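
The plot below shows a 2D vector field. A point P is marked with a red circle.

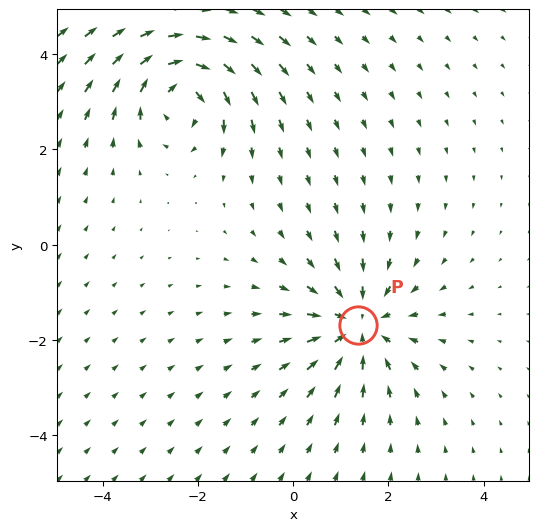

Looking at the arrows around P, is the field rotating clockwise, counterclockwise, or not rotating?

not rotating

Near P at (1.4, -1.7) the arrows show no circulation. The curl there is ≈0.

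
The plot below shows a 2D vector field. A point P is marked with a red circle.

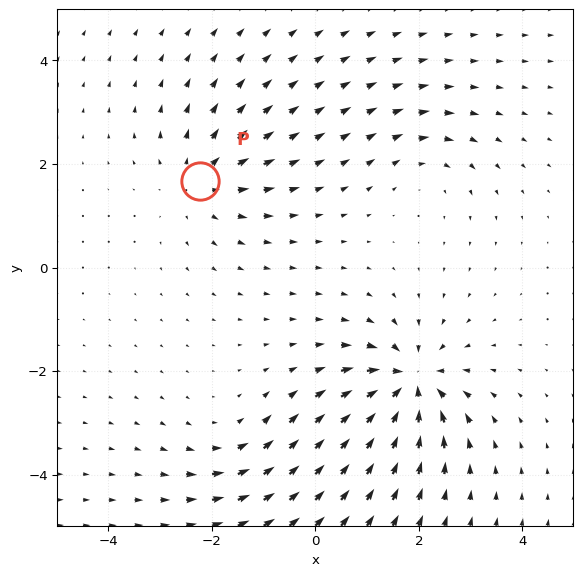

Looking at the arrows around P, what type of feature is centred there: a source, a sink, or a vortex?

source

At P (-2.2, 1.7) the arrows spread outward. Divergence about +4, curl ≈0 — positive divergence with near-zero curl is a source.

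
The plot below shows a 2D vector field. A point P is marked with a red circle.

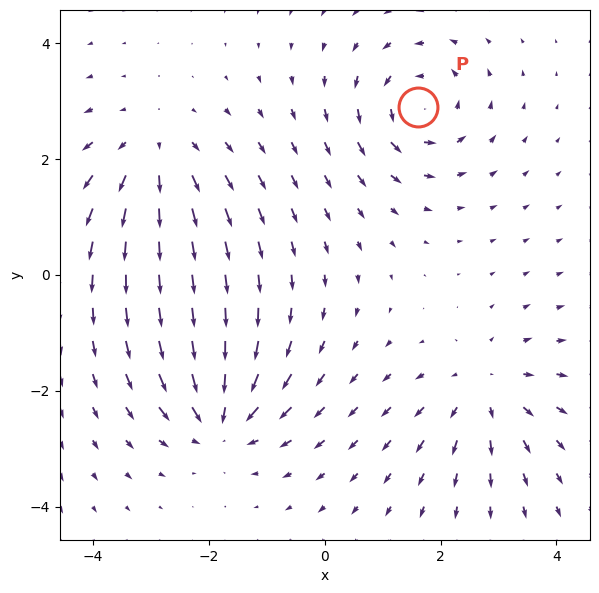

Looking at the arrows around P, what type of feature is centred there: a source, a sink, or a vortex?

vortex

At P (1.6, 2.9) the arrows circulate counterclockwise. Divergence ≈0, curl about +6 — near-zero divergence with nonzero curl is a vortex.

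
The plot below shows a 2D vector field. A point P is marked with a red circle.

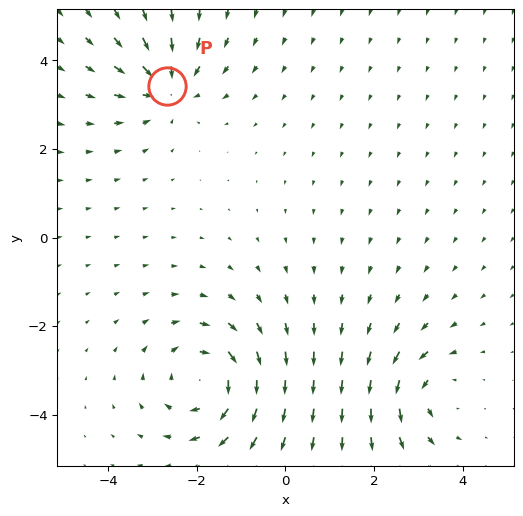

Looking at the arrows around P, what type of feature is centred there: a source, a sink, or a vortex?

sink

At P (-2.7, 3.4) the arrows converge inward. Divergence about -4, curl ≈0 — negative divergence with near-zero curl is a sink.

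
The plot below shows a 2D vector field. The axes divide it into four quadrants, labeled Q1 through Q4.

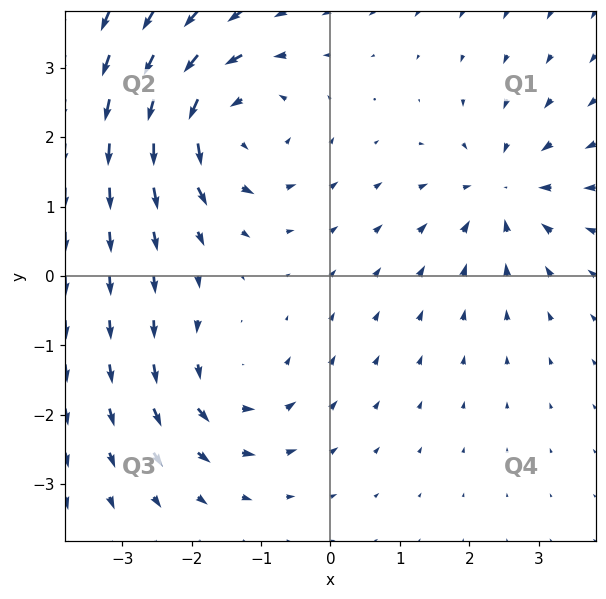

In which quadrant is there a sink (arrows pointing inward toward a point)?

Q1

The sink sits at approximately (2.5, 1.2), which lies in quadrant Q1. The divergence there is about -4, negative as expected for a sink.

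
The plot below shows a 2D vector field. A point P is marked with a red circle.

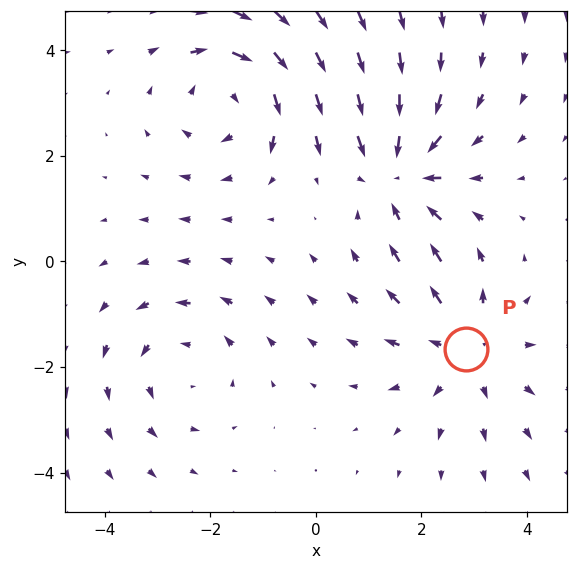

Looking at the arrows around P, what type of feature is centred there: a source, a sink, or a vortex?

At P (2.8, -1.7) the arrows spread outward. Divergence about +4, curl ≈0 — positive divergence with near-zero curl is a source.

source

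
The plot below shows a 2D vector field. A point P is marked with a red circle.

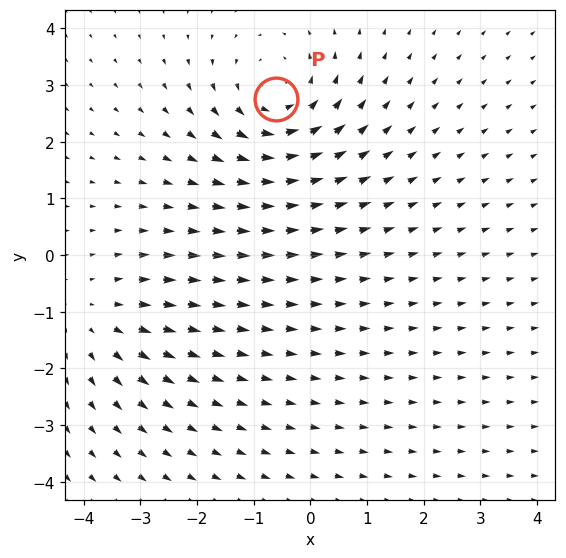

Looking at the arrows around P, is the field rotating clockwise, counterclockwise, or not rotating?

Near P at (-0.6, 2.8) the arrows circulate counterclockwise. The curl (z-component) there is about +4; positive curl means counterclockwise rotation.

counterclockwise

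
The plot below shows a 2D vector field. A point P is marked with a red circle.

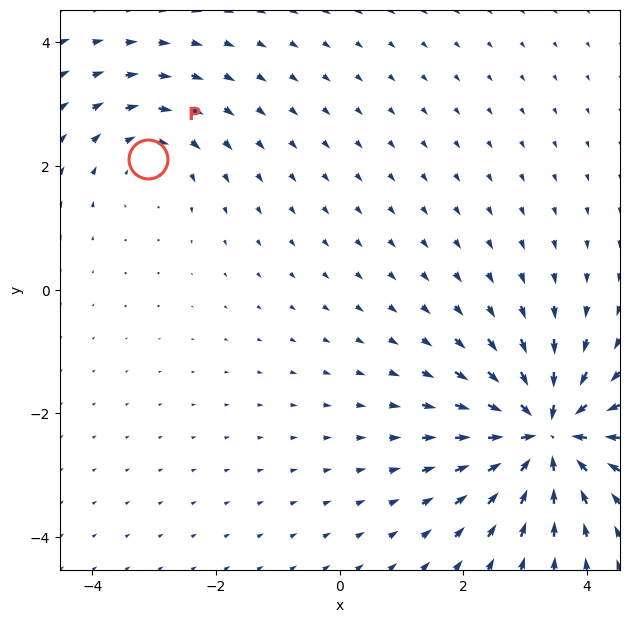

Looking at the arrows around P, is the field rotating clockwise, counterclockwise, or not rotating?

Near P at (-3.1, 2.1) the arrows circulate clockwise. The curl (z-component) there is about -3; negative curl means clockwise rotation.

clockwise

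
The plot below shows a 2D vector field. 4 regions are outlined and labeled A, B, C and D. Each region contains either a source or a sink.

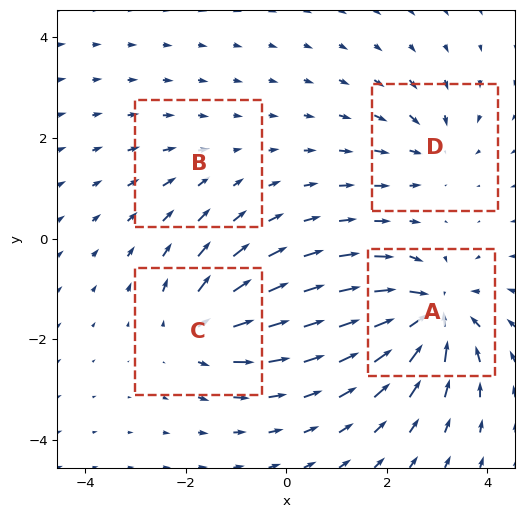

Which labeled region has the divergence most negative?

Divergence at each region's feature centre — A: about -8, B: about -2, C: about +6, D: about -4. Region A is most negative.

A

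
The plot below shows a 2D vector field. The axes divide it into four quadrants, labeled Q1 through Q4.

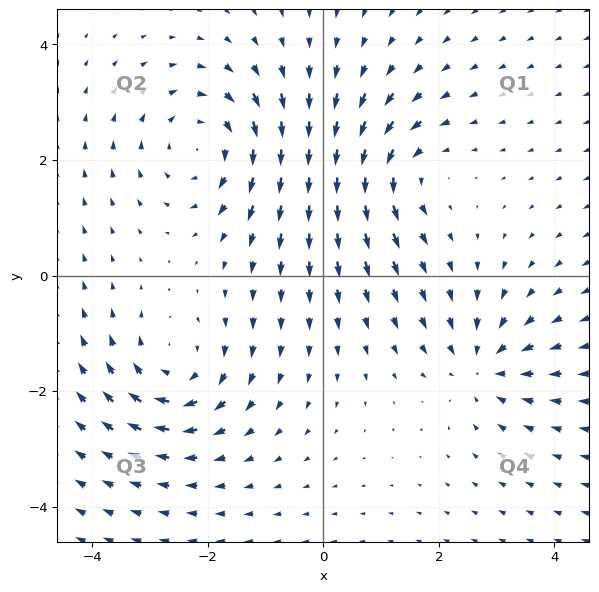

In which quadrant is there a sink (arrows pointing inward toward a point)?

Q4

The sink sits at approximately (2.8, -1.6), which lies in quadrant Q4. The divergence there is about -4, negative as expected for a sink.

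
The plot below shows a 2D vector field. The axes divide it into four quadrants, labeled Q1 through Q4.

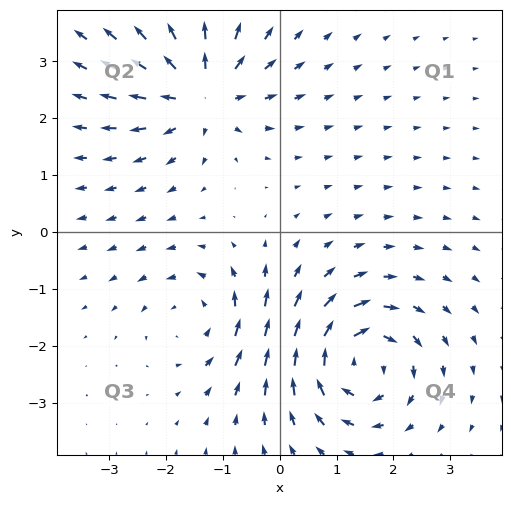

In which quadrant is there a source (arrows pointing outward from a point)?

The source sits at approximately (-1.4, 2.5), which lies in quadrant Q2. The divergence there is about +6, positive as expected for a source.

Q2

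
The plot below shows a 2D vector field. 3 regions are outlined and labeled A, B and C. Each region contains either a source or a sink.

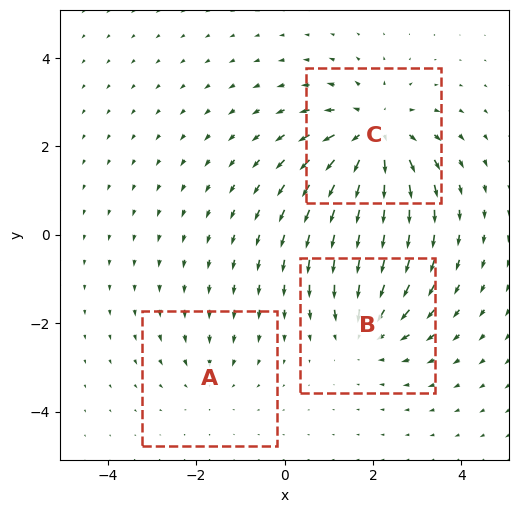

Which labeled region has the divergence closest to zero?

A

Divergence at each region's feature centre — A: about -2, B: about -3, C: about +5. Region A is closest to zero.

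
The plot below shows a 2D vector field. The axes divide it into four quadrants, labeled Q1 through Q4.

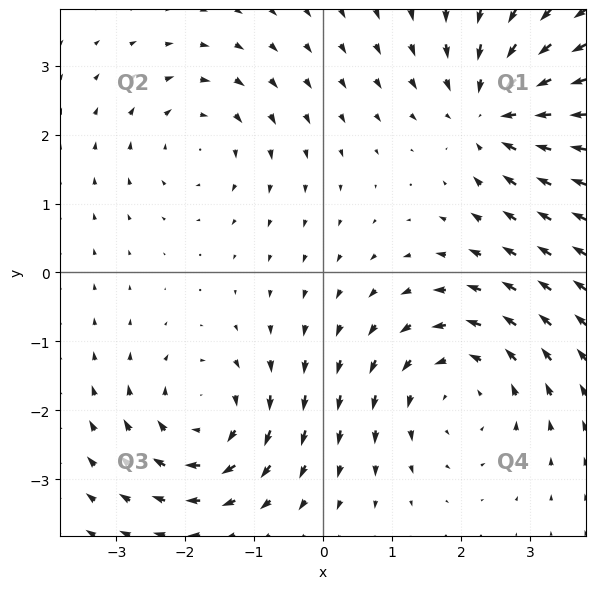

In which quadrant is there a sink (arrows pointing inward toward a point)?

The sink sits at approximately (2.5, 2.3), which lies in quadrant Q1. The divergence there is about -4, negative as expected for a sink.

Q1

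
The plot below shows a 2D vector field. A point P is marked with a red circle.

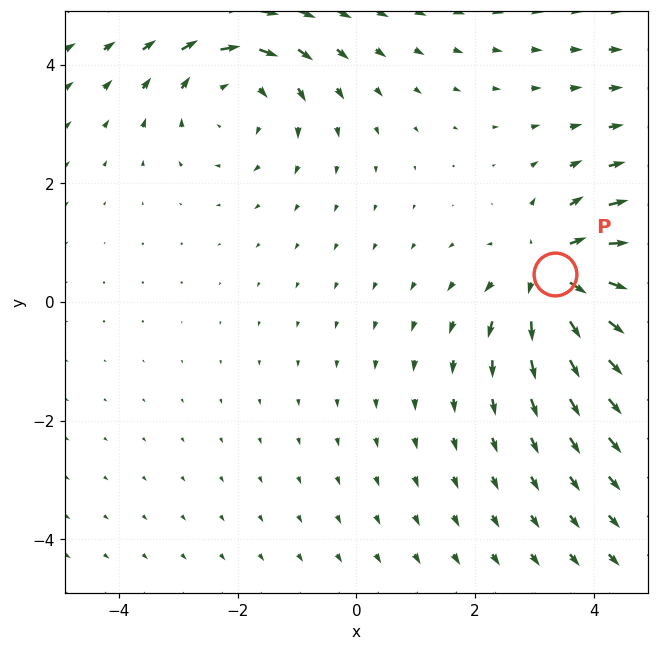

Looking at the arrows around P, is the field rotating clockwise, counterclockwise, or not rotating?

Near P at (3.4, 0.5) the arrows show no circulation. The curl there is ≈0.

not rotating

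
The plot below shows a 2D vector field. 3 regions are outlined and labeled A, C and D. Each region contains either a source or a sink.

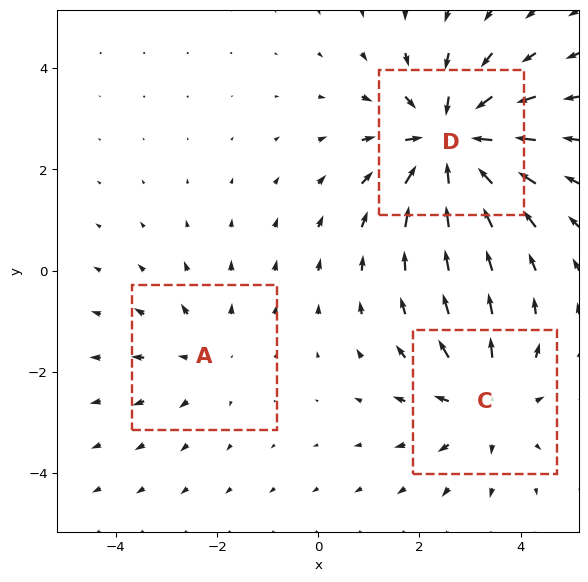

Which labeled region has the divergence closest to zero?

A

Divergence at each region's feature centre — A: about +2, C: about +3, D: about -5. Region A is closest to zero.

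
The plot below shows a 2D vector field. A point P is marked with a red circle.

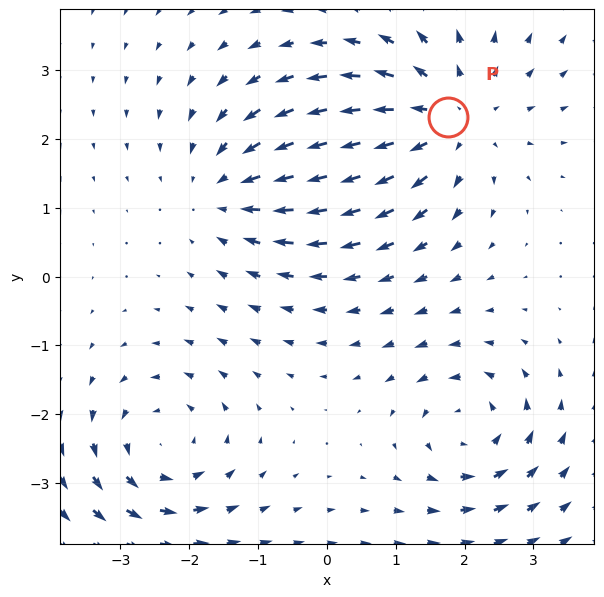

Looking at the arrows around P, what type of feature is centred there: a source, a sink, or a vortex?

At P (1.8, 2.3) the arrows spread outward. Divergence about +4, curl ≈0 — positive divergence with near-zero curl is a source.

source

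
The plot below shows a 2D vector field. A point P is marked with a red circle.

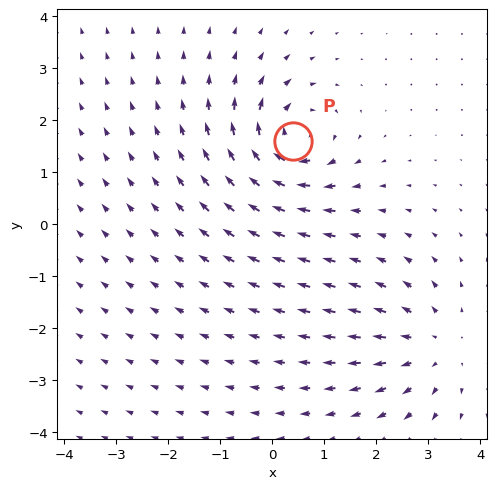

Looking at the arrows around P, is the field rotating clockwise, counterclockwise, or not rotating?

Near P at (0.4, 1.6) the arrows circulate clockwise. The curl (z-component) there is about -6; negative curl means clockwise rotation.

clockwise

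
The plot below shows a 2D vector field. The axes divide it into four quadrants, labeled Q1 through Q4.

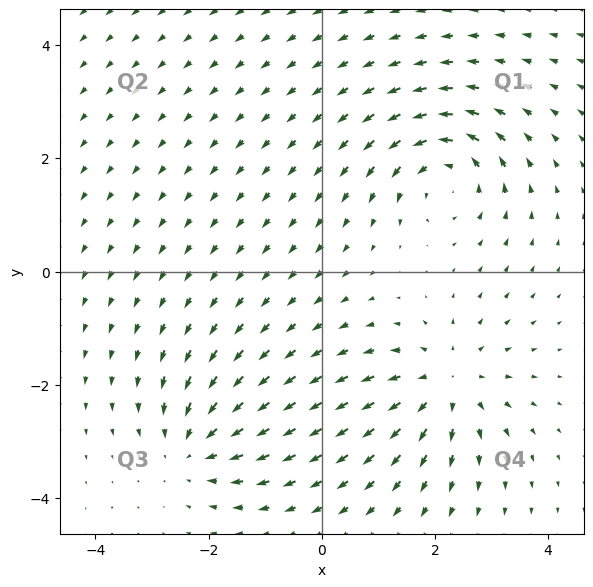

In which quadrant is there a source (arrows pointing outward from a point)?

Q4

The source sits at approximately (2.2, -2.0), which lies in quadrant Q4. The divergence there is about +5, positive as expected for a source.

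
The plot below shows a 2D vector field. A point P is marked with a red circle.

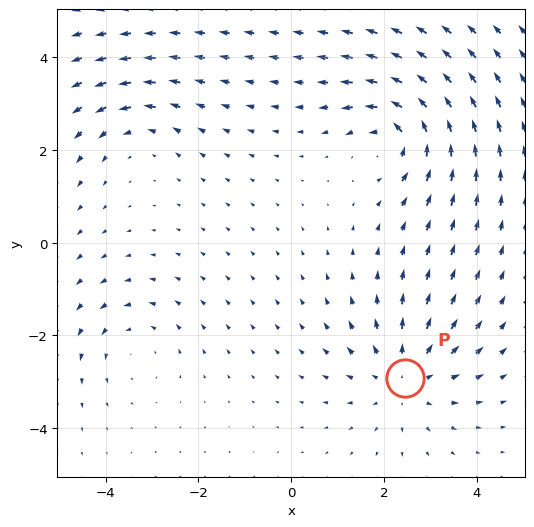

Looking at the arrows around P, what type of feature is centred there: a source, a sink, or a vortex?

source

At P (2.5, -2.9) the arrows spread outward. Divergence about +4, curl ≈0 — positive divergence with near-zero curl is a source.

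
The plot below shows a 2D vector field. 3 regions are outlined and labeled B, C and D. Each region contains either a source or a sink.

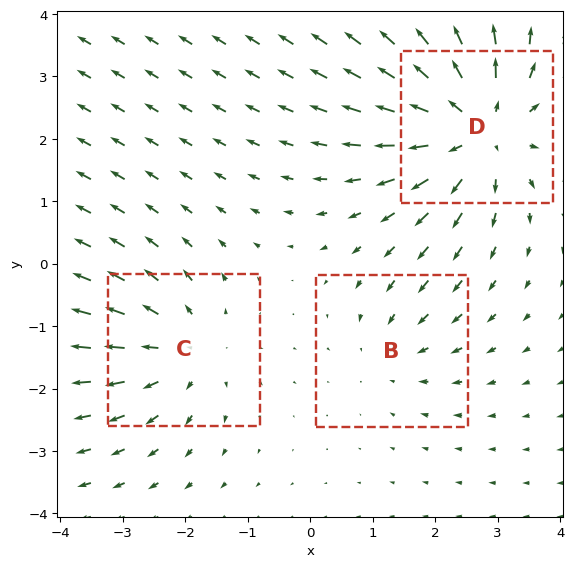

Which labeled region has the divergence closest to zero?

Divergence at each region's feature centre — B: about -2, C: about +3, D: about +5. Region B is closest to zero.

B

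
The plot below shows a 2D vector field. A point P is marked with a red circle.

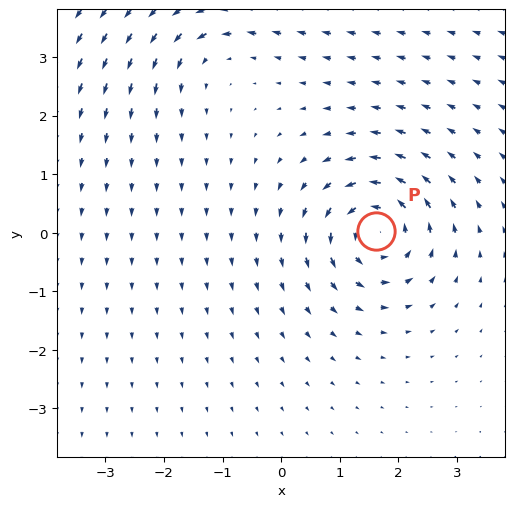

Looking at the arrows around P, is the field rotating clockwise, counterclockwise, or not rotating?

Near P at (1.6, 0.0) the arrows circulate counterclockwise. The curl (z-component) there is about +7; positive curl means counterclockwise rotation.

counterclockwise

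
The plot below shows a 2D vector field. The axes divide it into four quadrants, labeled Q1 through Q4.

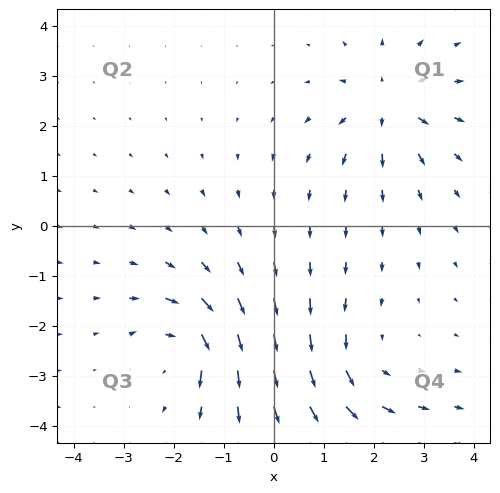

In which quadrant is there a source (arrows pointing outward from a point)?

Q1

The source sits at approximately (2.3, 2.4), which lies in quadrant Q1. The divergence there is about +5, positive as expected for a source.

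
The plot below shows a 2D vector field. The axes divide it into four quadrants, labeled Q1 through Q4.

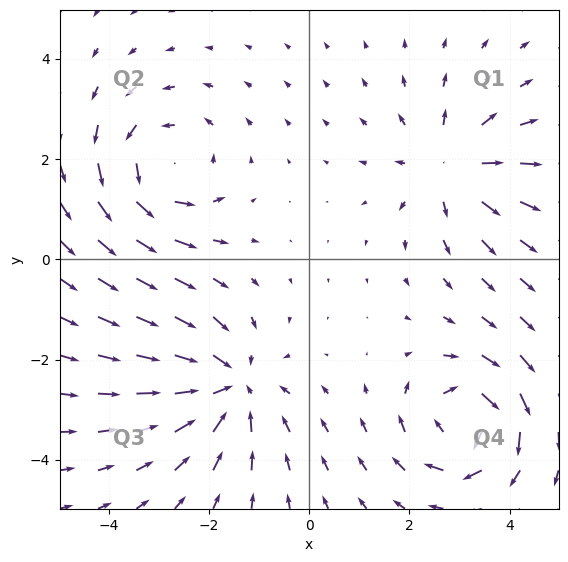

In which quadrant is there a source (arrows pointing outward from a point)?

Q1

The source sits at approximately (2.8, 1.8), which lies in quadrant Q1. The divergence there is about +4, positive as expected for a source.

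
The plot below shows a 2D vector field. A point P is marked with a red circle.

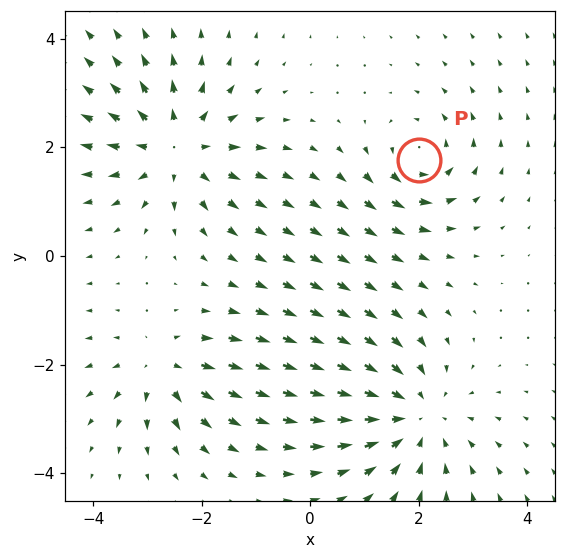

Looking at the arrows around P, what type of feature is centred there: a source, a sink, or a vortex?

vortex

At P (2.0, 1.8) the arrows circulate counterclockwise. Divergence ≈0, curl about +4 — near-zero divergence with nonzero curl is a vortex.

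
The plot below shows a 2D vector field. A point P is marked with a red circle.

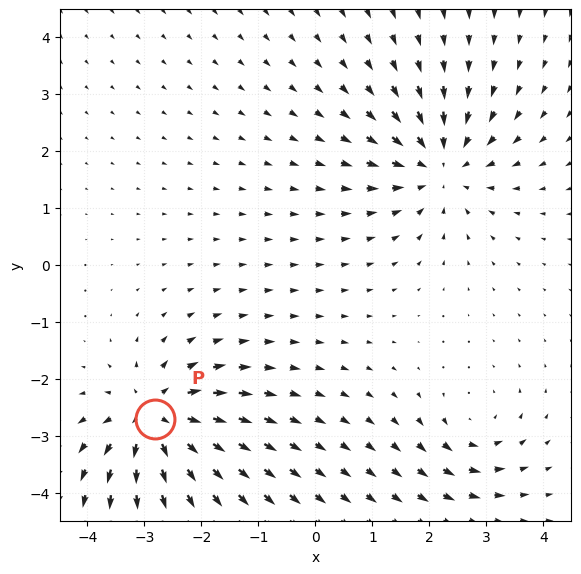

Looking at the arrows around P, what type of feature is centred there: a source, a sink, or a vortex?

source

At P (-2.8, -2.7) the arrows spread outward. Divergence about +6, curl ≈0 — positive divergence with near-zero curl is a source.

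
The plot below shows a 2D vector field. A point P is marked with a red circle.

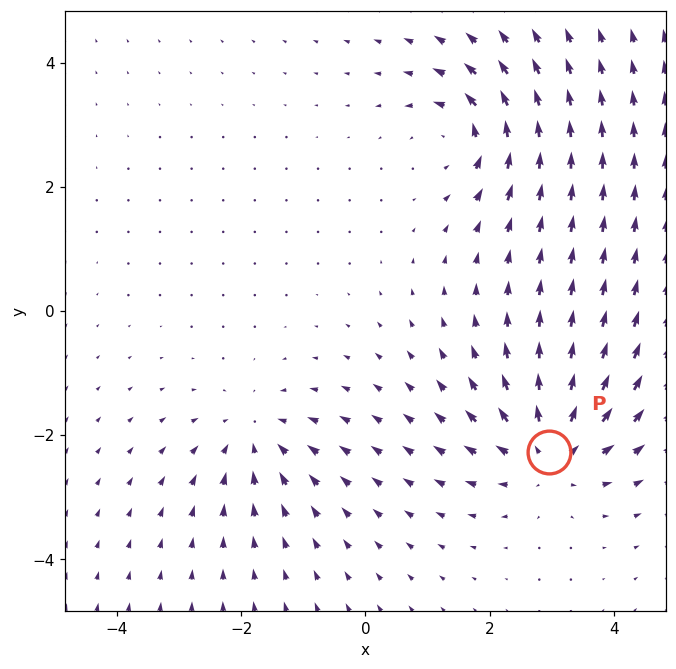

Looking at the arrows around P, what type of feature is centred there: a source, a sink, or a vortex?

At P (3.0, -2.3) the arrows spread outward. Divergence about +4, curl ≈0 — positive divergence with near-zero curl is a source.

source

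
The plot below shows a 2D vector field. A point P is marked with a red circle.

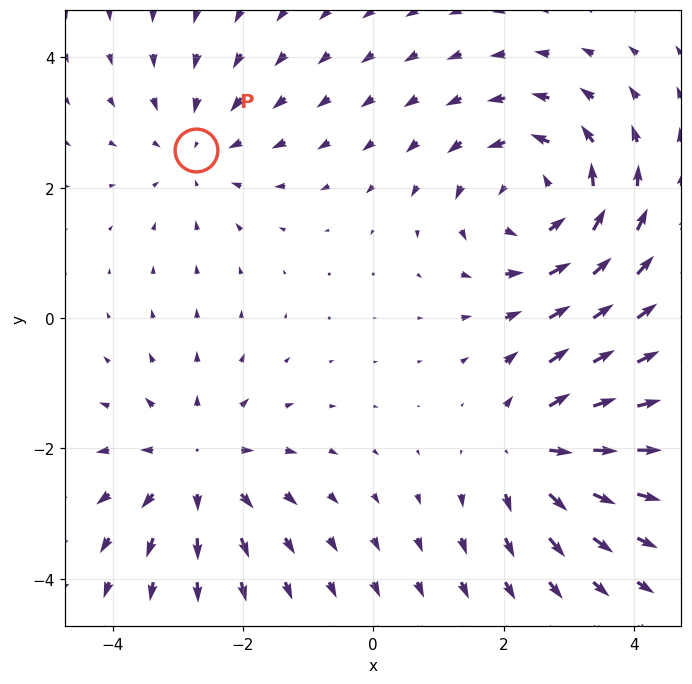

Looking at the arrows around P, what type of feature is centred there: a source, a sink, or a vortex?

At P (-2.7, 2.6) the arrows converge inward. Divergence about -2, curl ≈0 — negative divergence with near-zero curl is a sink.

sink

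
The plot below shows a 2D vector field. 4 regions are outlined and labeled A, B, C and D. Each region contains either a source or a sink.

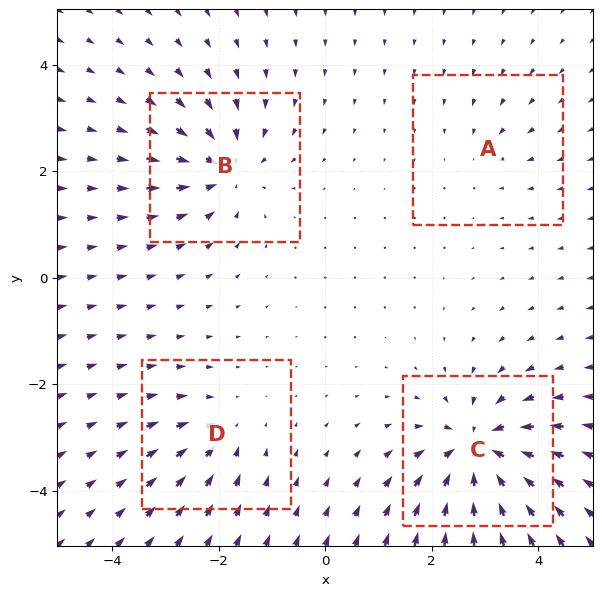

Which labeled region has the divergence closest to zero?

A

Divergence at each region's feature centre — A: about -2, B: about -6, C: about -8, D: about -4. Region A is closest to zero.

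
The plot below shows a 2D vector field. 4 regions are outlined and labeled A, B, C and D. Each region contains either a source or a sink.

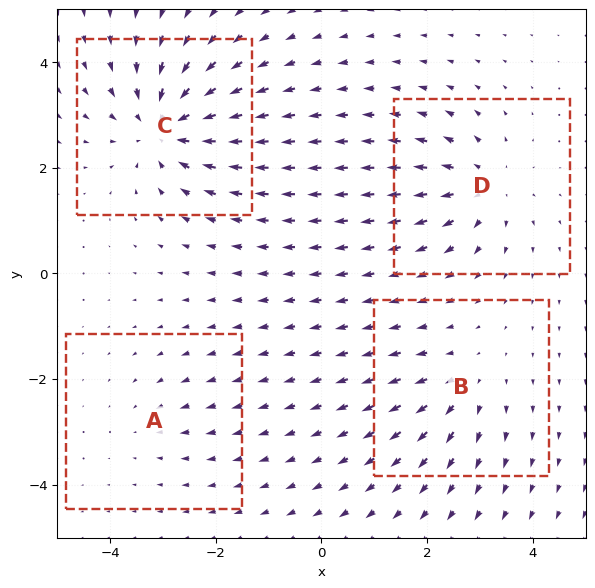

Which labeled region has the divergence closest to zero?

Divergence at each region's feature centre — A: about -2, B: about +4, C: about -7, D: about +5. Region A is closest to zero.

A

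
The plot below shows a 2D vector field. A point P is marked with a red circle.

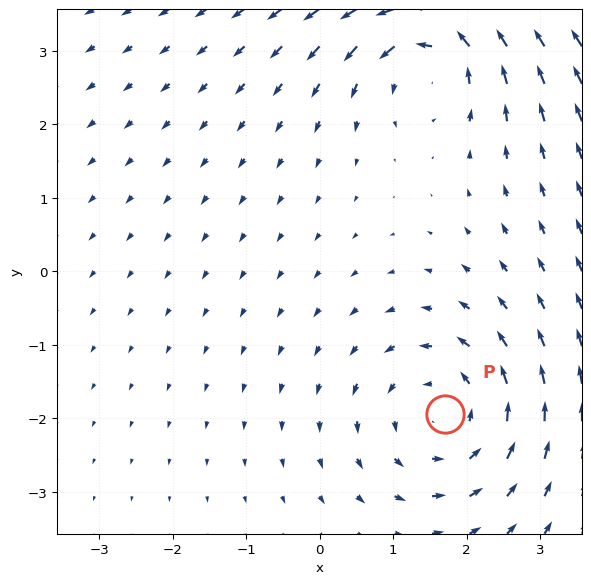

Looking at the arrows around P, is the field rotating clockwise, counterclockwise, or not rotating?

Near P at (1.7, -1.9) the arrows circulate counterclockwise. The curl (z-component) there is about +4; positive curl means counterclockwise rotation.

counterclockwise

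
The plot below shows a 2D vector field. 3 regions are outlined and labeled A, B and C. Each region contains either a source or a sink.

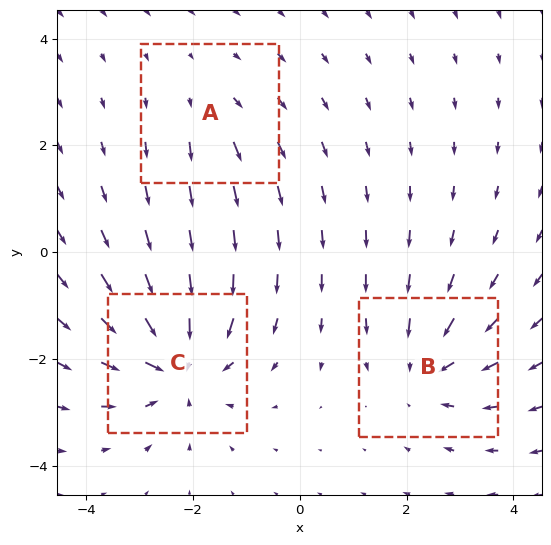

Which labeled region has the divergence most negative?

C

Divergence at each region's feature centre — A: about +2, B: about -3, C: about -5. Region C is most negative.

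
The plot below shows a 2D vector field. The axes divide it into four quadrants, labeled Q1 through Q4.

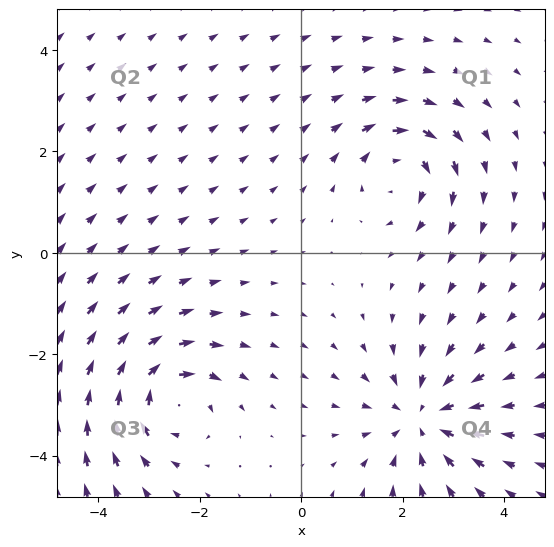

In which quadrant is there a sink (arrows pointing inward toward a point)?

Q4

The sink sits at approximately (2.4, -3.3), which lies in quadrant Q4. The divergence there is about -4, negative as expected for a sink.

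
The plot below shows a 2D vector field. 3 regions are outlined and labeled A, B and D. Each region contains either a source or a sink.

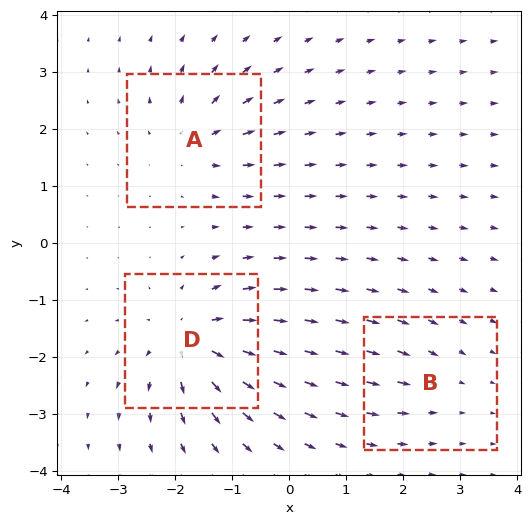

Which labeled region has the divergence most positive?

Divergence at each region's feature centre — A: about +4, B: about -2, D: about +6. Region D is most positive.

D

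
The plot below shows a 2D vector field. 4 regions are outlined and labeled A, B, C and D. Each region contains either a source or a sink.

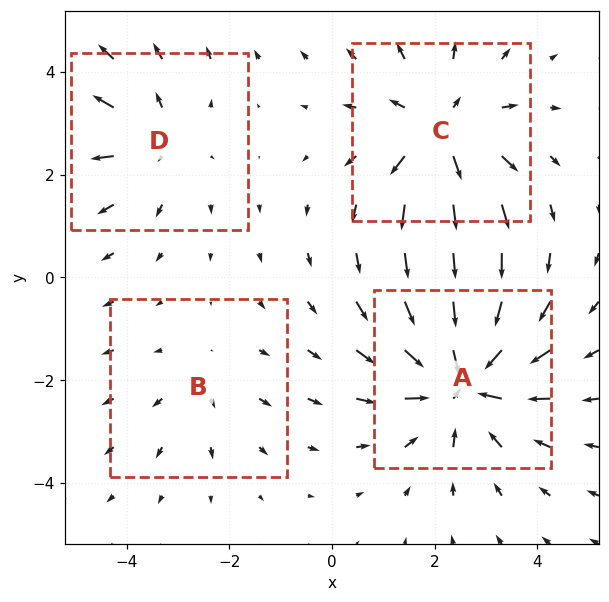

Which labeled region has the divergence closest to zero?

B

Divergence at each region's feature centre — A: about -6, B: about +2, C: about +5, D: about +3. Region B is closest to zero.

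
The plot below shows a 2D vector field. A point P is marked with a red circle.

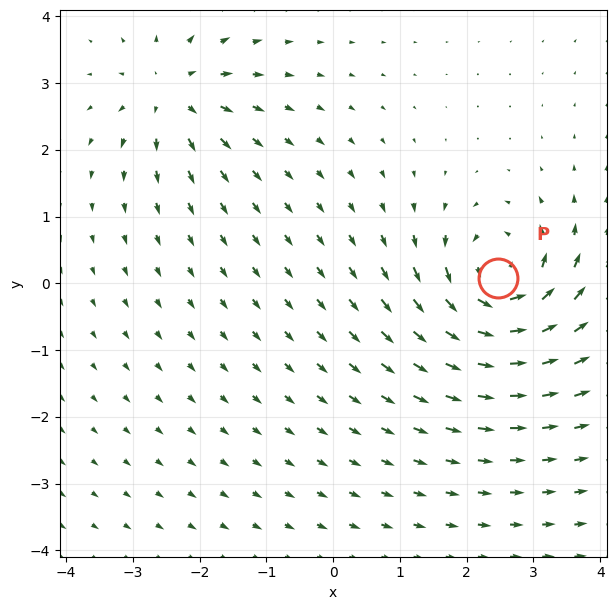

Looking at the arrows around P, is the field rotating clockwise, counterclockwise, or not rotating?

counterclockwise

Near P at (2.5, 0.1) the arrows circulate counterclockwise. The curl (z-component) there is about +7; positive curl means counterclockwise rotation.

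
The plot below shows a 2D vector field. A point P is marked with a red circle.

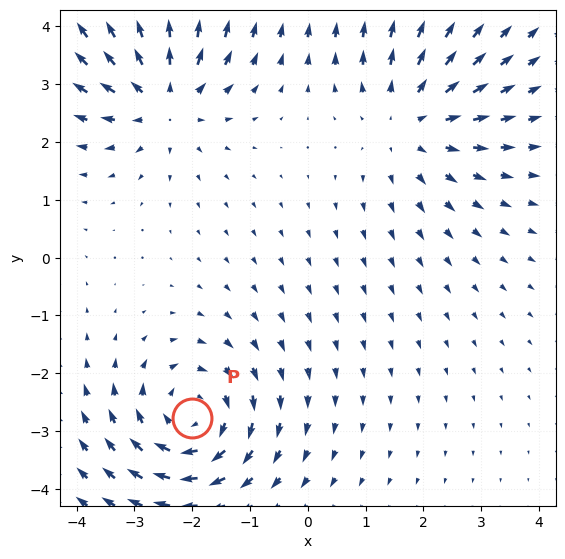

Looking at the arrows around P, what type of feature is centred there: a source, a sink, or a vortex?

At P (-2.0, -2.8) the arrows circulate clockwise. Divergence ≈0, curl about -5 — near-zero divergence with nonzero curl is a vortex.

vortex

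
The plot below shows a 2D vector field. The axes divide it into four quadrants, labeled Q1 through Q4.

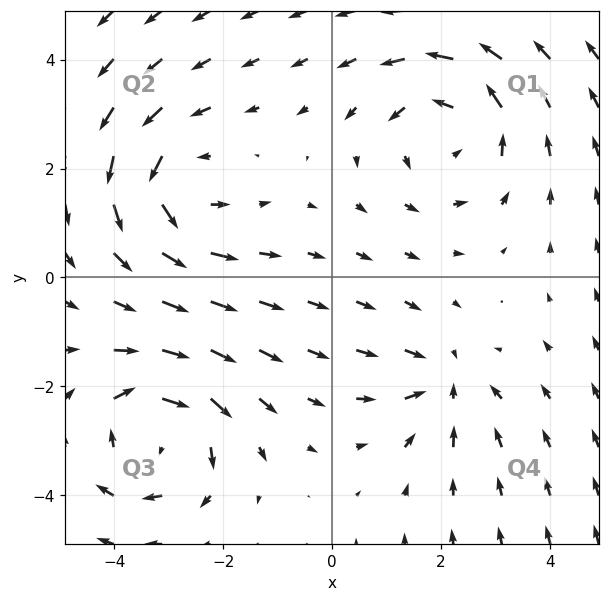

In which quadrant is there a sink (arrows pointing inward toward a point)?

The sink sits at approximately (2.1, -1.9), which lies in quadrant Q4. The divergence there is about -3, negative as expected for a sink.

Q4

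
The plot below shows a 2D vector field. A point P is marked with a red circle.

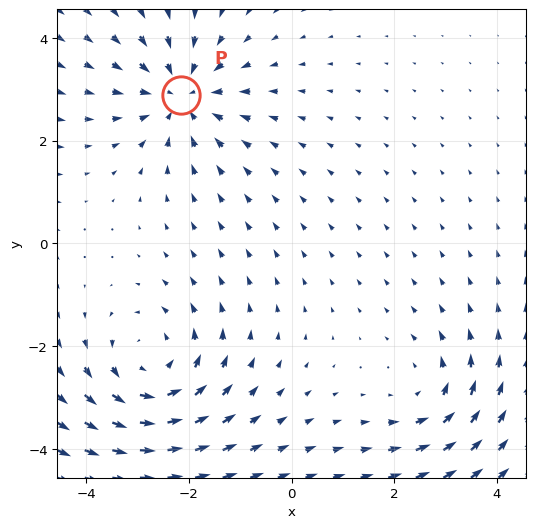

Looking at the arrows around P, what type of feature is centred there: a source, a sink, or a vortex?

At P (-2.1, 2.9) the arrows converge inward. Divergence about -4, curl ≈0 — negative divergence with near-zero curl is a sink.

sink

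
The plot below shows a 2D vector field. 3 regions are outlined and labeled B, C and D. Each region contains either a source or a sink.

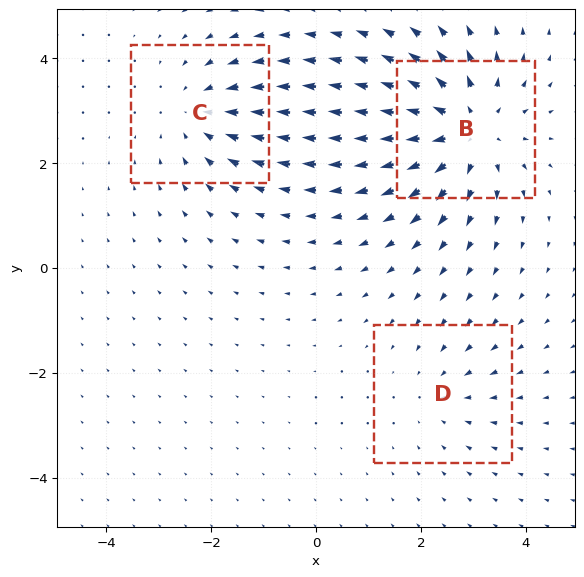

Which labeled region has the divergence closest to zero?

Divergence at each region's feature centre — B: about +4, C: about -3, D: about -2. Region D is closest to zero.

D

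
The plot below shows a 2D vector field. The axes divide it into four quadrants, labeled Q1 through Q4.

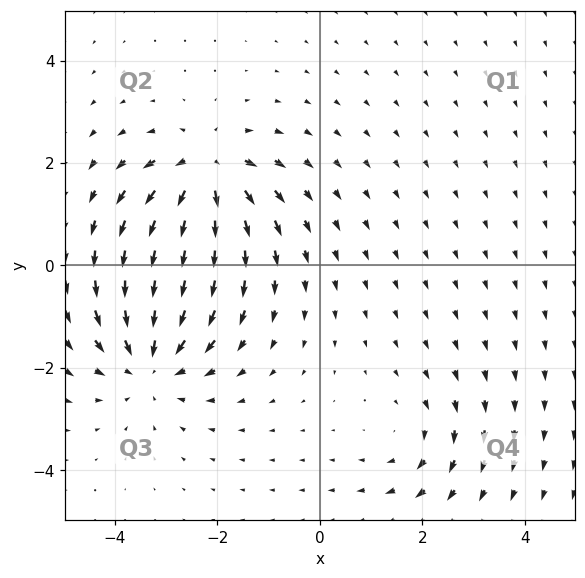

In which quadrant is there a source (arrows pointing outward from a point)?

Q2

The source sits at approximately (-2.2, 1.8), which lies in quadrant Q2. The divergence there is about +6, positive as expected for a source.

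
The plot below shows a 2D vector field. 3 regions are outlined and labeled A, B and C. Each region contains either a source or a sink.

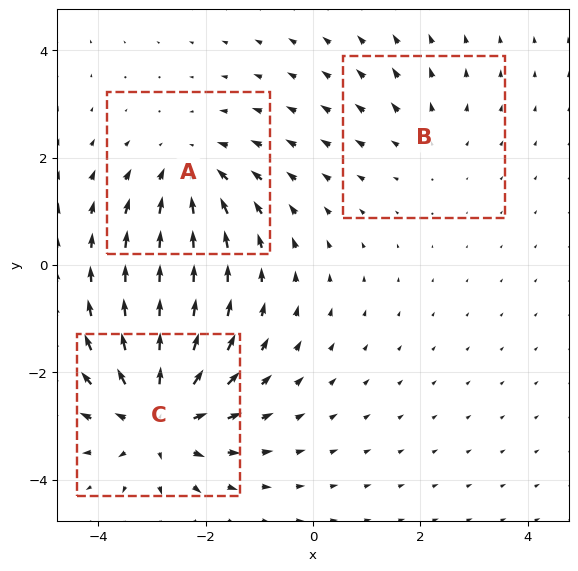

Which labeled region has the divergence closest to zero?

B

Divergence at each region's feature centre — A: about -3, B: about +2, C: about +4. Region B is closest to zero.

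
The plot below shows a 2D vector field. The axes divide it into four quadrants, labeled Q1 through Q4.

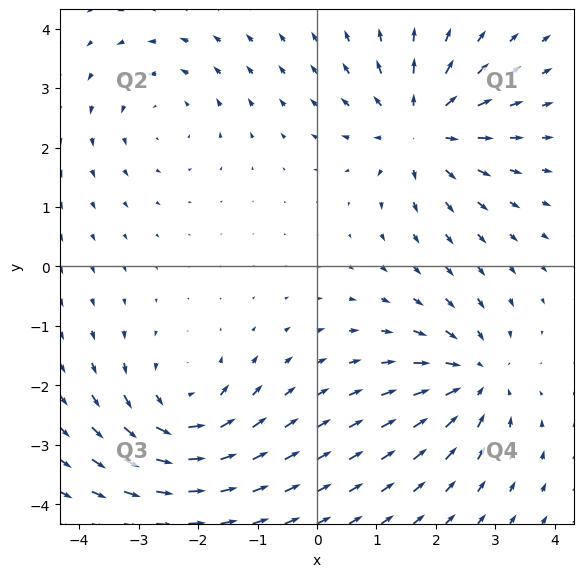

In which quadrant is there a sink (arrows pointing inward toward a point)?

Q4

The sink sits at approximately (2.6, -1.9), which lies in quadrant Q4. The divergence there is about -4, negative as expected for a sink.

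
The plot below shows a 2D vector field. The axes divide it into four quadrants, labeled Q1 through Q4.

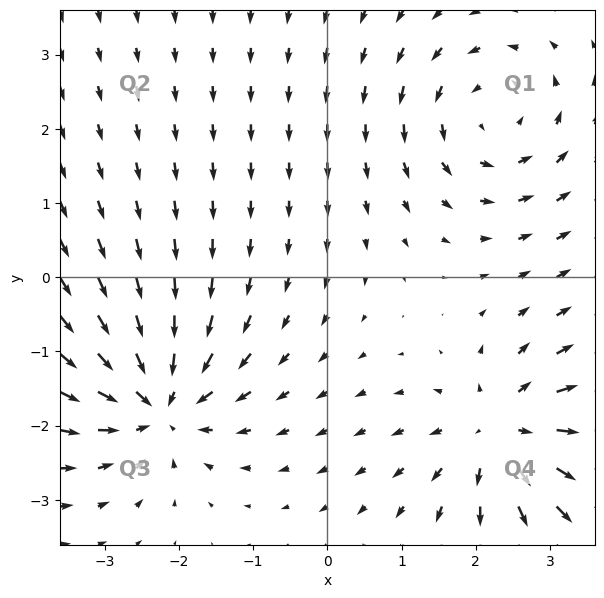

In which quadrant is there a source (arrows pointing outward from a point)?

Q4

The source sits at approximately (2.4, -2.1), which lies in quadrant Q4. The divergence there is about +6, positive as expected for a source.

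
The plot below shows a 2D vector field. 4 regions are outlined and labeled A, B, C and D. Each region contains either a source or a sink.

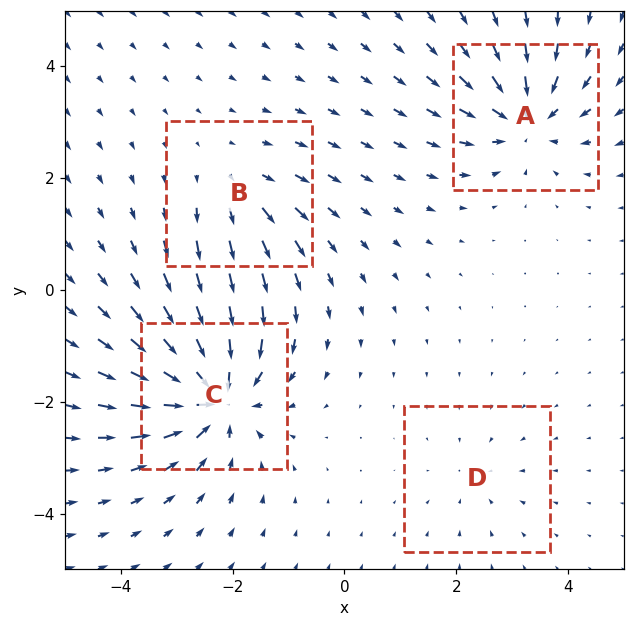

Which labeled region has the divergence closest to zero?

Divergence at each region's feature centre — A: about -6, B: about +4, C: about -8, D: about -2. Region D is closest to zero.

D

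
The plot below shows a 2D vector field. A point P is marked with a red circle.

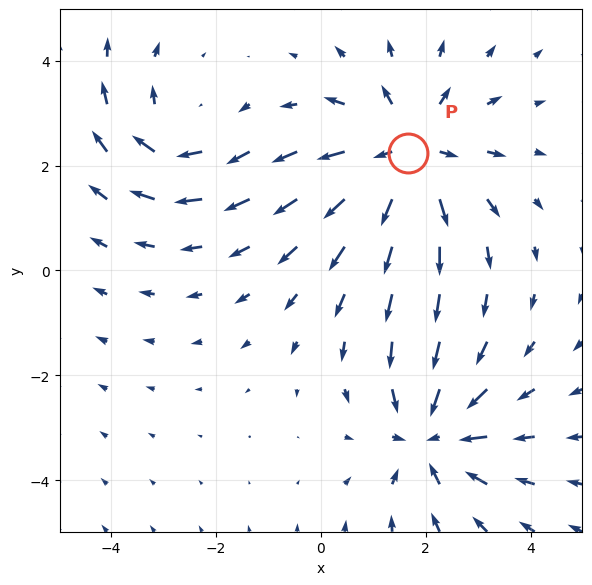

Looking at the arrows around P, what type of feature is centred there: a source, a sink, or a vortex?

source

At P (1.7, 2.2) the arrows spread outward. Divergence about +4, curl ≈0 — positive divergence with near-zero curl is a source.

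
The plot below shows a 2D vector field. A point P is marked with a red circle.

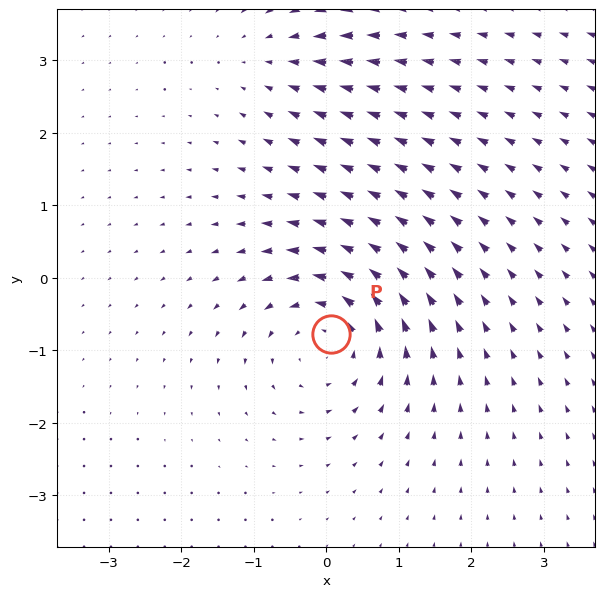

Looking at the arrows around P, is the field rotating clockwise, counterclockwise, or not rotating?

counterclockwise

Near P at (0.1, -0.8) the arrows circulate counterclockwise. The curl (z-component) there is about +5; positive curl means counterclockwise rotation.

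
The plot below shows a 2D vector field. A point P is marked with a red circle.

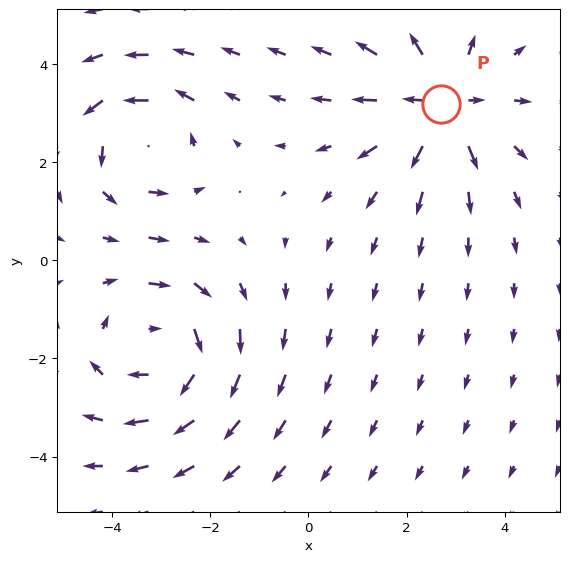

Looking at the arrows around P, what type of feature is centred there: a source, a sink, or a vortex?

source

At P (2.7, 3.2) the arrows spread outward. Divergence about +4, curl ≈0 — positive divergence with near-zero curl is a source.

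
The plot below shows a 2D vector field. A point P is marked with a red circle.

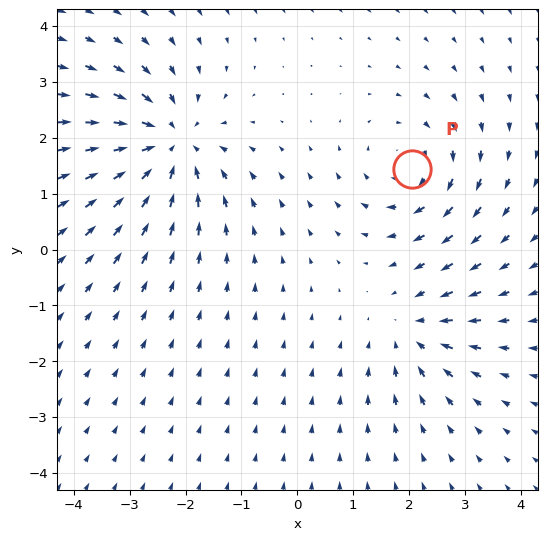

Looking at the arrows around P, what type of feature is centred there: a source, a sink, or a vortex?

At P (2.1, 1.4) the arrows circulate clockwise. Divergence ≈0, curl about -3 — near-zero divergence with nonzero curl is a vortex.

vortex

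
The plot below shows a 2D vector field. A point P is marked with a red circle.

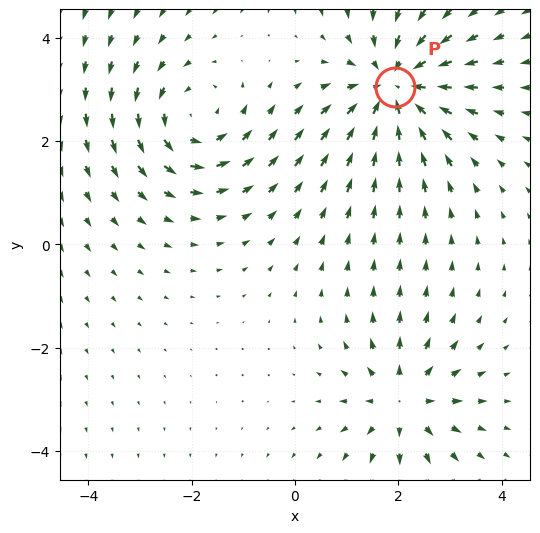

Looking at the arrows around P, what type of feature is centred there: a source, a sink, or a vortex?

sink

At P (1.9, 3.0) the arrows converge inward. Divergence about -5, curl ≈0 — negative divergence with near-zero curl is a sink.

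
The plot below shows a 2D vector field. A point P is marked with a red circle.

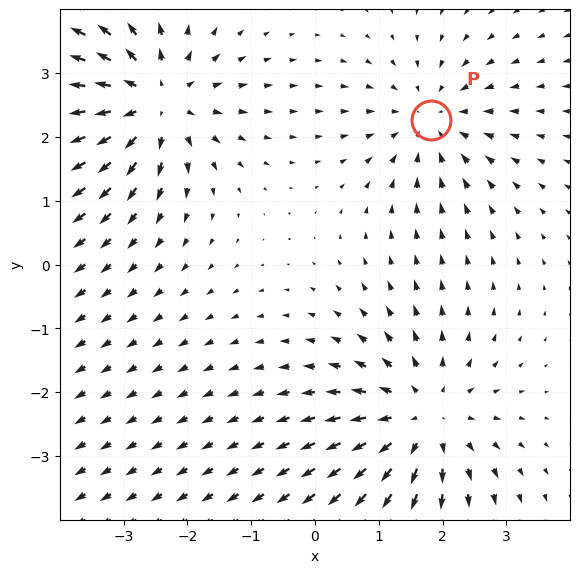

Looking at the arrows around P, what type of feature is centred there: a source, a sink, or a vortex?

At P (1.8, 2.3) the arrows converge inward. Divergence about -3, curl ≈0 — negative divergence with near-zero curl is a sink.

sink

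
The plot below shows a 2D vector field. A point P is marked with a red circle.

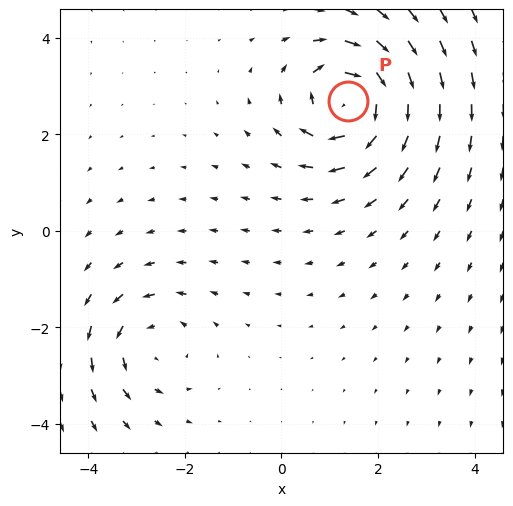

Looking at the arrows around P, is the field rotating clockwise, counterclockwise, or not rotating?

Near P at (1.4, 2.7) the arrows circulate clockwise. The curl (z-component) there is about -6; negative curl means clockwise rotation.

clockwise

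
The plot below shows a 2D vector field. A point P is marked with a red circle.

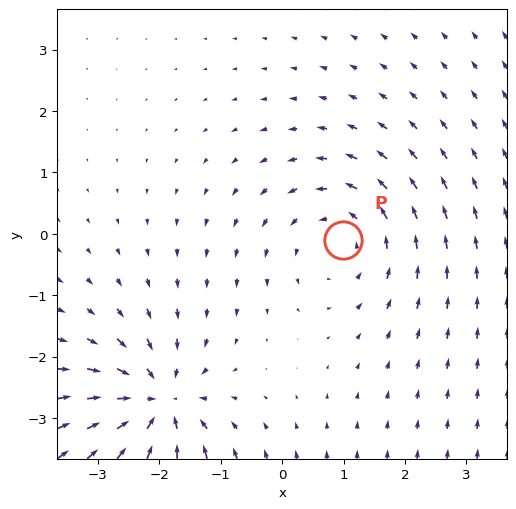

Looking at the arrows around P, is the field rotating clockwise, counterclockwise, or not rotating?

counterclockwise

Near P at (1.0, -0.1) the arrows circulate counterclockwise. The curl (z-component) there is about +3; positive curl means counterclockwise rotation.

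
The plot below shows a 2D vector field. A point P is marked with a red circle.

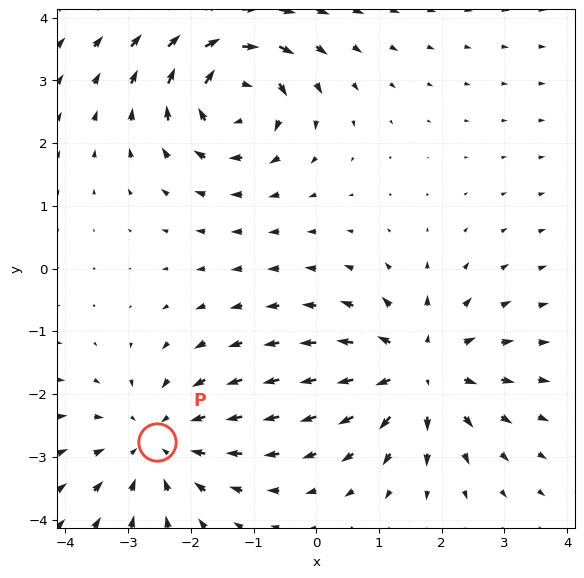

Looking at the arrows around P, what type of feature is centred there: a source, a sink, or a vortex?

sink

At P (-2.5, -2.8) the arrows converge inward. Divergence about -4, curl ≈0 — negative divergence with near-zero curl is a sink.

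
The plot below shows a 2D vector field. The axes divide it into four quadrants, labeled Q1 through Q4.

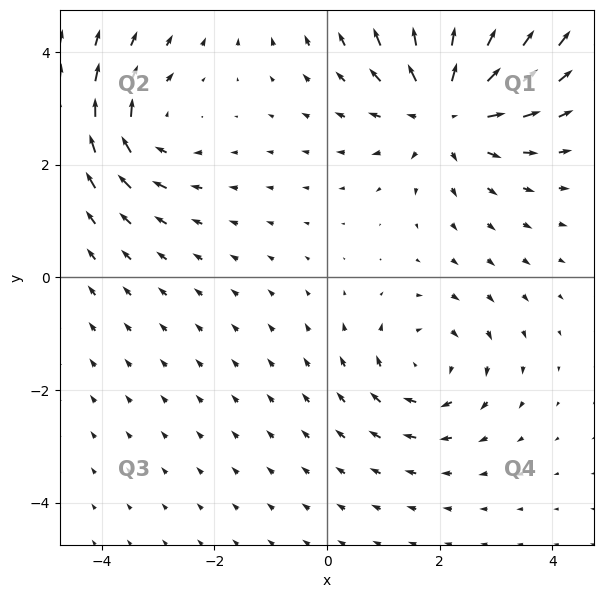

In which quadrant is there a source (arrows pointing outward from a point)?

Q1

The source sits at approximately (2.1, 3.0), which lies in quadrant Q1. The divergence there is about +5, positive as expected for a source.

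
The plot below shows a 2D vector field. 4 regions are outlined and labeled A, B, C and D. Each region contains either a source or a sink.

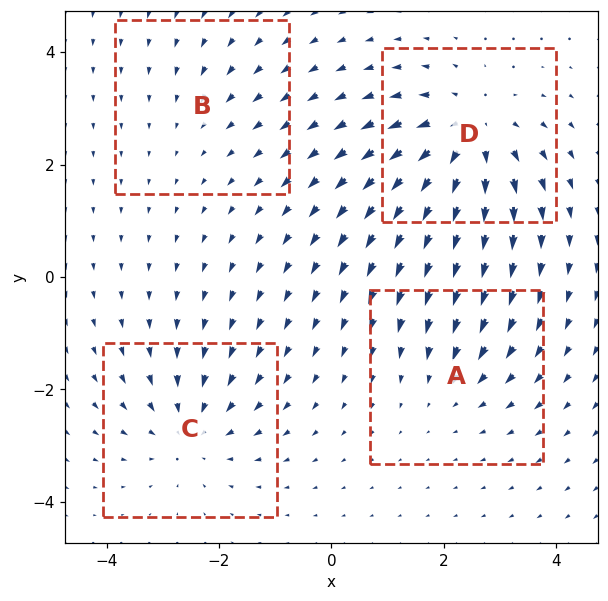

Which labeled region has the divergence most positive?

Divergence at each region's feature centre — A: about -3, B: about -2, C: about -4, D: about +6. Region D is most positive.

D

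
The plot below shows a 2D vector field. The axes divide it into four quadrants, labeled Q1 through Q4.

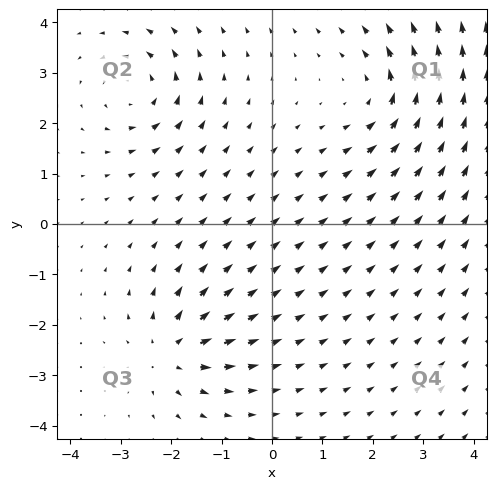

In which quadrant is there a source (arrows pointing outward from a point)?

The source sits at approximately (-2.0, -2.5), which lies in quadrant Q3. The divergence there is about +5, positive as expected for a source.

Q3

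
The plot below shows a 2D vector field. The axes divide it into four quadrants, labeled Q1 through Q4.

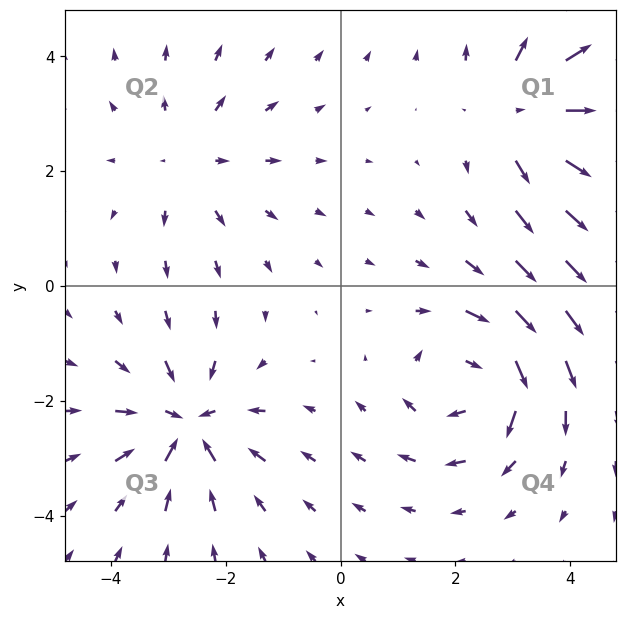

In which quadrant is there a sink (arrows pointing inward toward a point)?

The sink sits at approximately (-2.7, -2.4), which lies in quadrant Q3. The divergence there is about -4, negative as expected for a sink.

Q3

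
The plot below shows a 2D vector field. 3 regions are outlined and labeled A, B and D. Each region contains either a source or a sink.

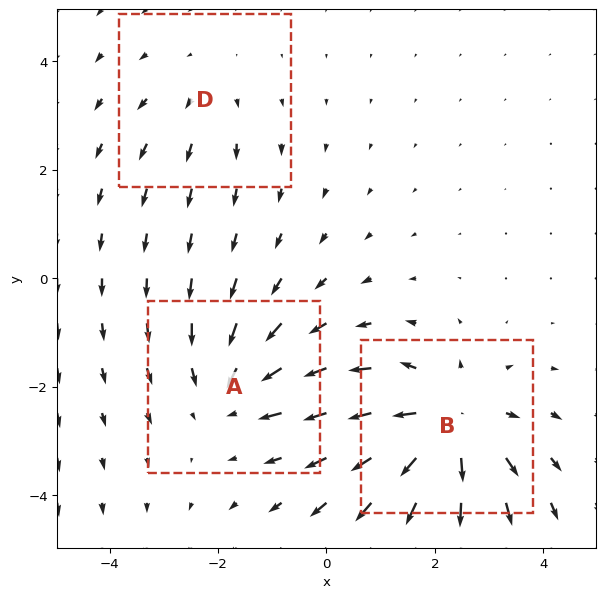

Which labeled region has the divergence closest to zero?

Divergence at each region's feature centre — A: about -3, B: about +5, D: about +2. Region D is closest to zero.

D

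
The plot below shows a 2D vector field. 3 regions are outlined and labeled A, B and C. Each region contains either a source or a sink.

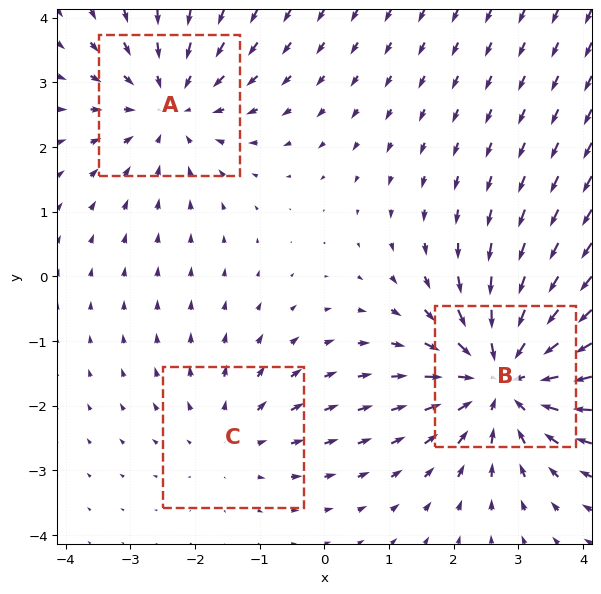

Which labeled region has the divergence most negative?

B

Divergence at each region's feature centre — A: about -3, B: about -4, C: about +2. Region B is most negative.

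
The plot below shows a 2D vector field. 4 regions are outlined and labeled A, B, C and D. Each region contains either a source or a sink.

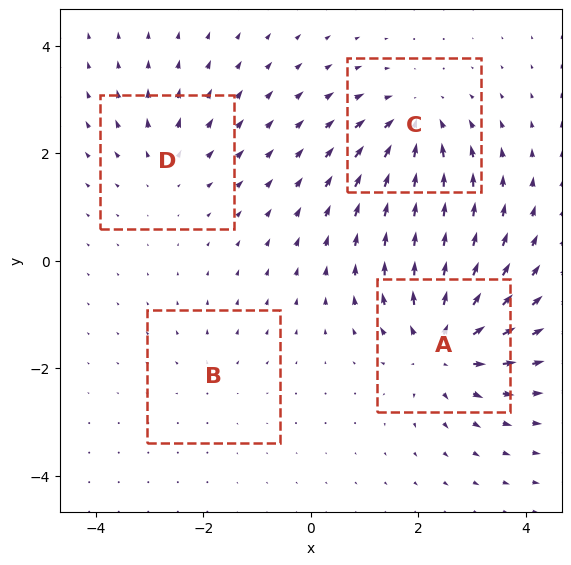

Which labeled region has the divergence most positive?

A

Divergence at each region's feature centre — A: about +7, B: about +2, C: about -5, D: about +3. Region A is most positive.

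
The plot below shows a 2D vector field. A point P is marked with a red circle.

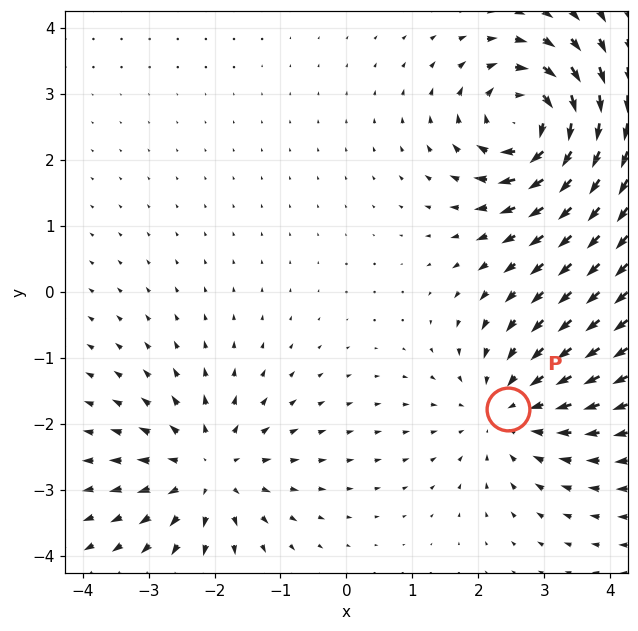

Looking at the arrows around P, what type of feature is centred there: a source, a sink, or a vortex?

At P (2.4, -1.8) the arrows converge inward. Divergence about -3, curl ≈0 — negative divergence with near-zero curl is a sink.

sink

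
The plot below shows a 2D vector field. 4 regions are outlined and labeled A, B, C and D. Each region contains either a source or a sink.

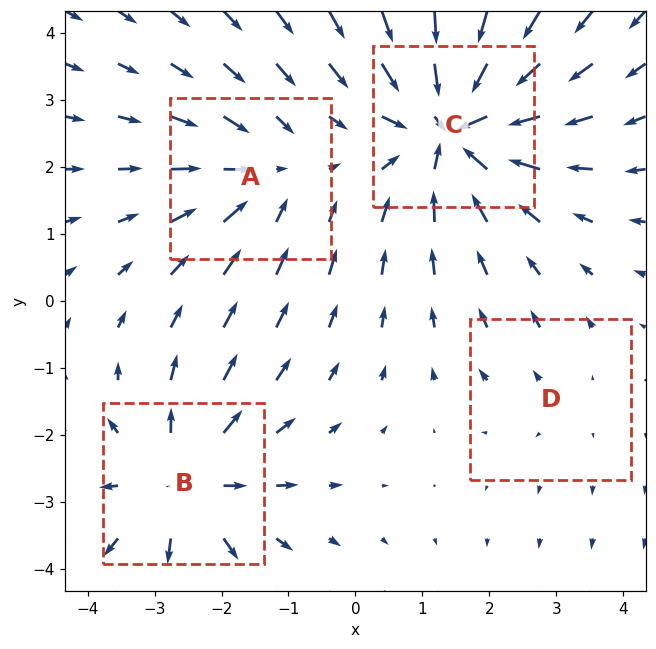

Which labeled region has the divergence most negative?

C

Divergence at each region's feature centre — A: about -3, B: about +5, C: about -7, D: about +2. Region C is most negative.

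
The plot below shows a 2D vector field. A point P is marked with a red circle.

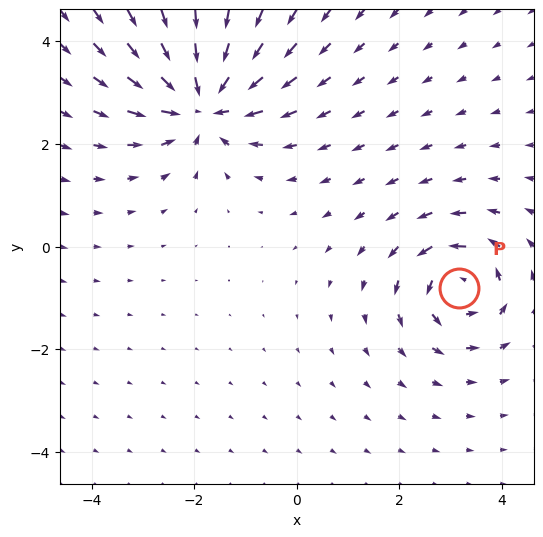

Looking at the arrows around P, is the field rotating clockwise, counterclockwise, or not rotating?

Near P at (3.2, -0.8) the arrows circulate counterclockwise. The curl (z-component) there is about +4; positive curl means counterclockwise rotation.

counterclockwise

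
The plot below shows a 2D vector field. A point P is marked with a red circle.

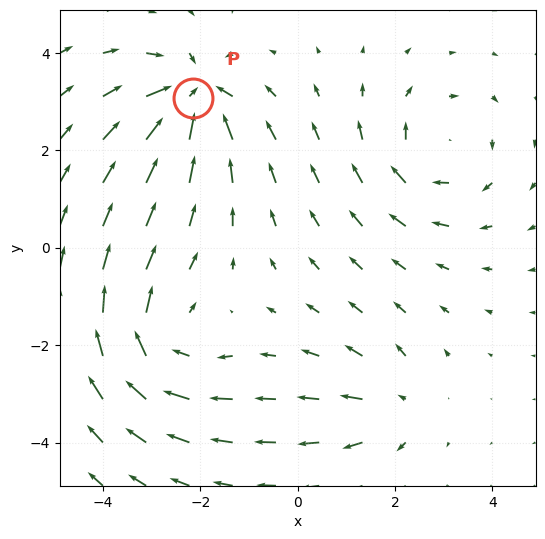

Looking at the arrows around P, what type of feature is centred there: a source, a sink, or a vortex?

sink

At P (-2.1, 3.1) the arrows converge inward. Divergence about -7, curl ≈0 — negative divergence with near-zero curl is a sink.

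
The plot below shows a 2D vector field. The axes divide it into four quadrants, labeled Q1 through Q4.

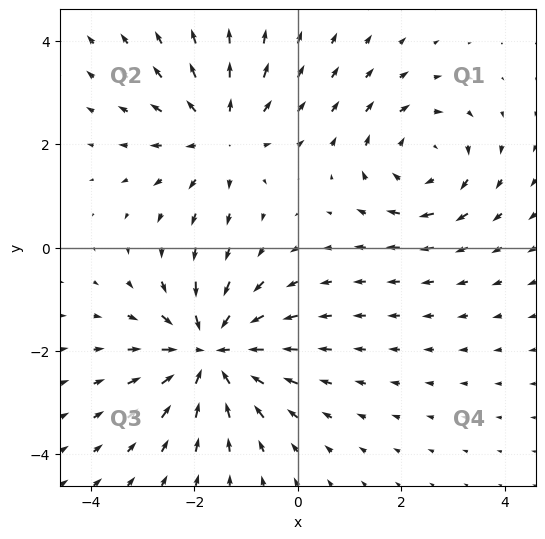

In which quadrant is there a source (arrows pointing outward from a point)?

The source sits at approximately (-1.5, 2.2), which lies in quadrant Q2. The divergence there is about +3, positive as expected for a source.

Q2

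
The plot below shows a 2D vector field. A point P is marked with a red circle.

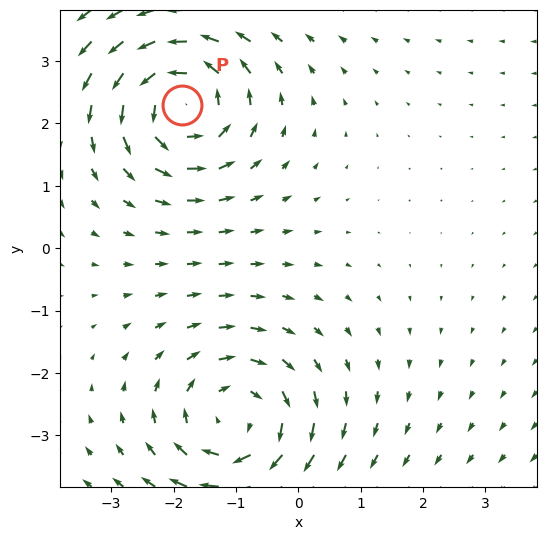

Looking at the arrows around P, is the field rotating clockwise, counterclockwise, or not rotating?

Near P at (-1.9, 2.3) the arrows circulate counterclockwise. The curl (z-component) there is about +6; positive curl means counterclockwise rotation.

counterclockwise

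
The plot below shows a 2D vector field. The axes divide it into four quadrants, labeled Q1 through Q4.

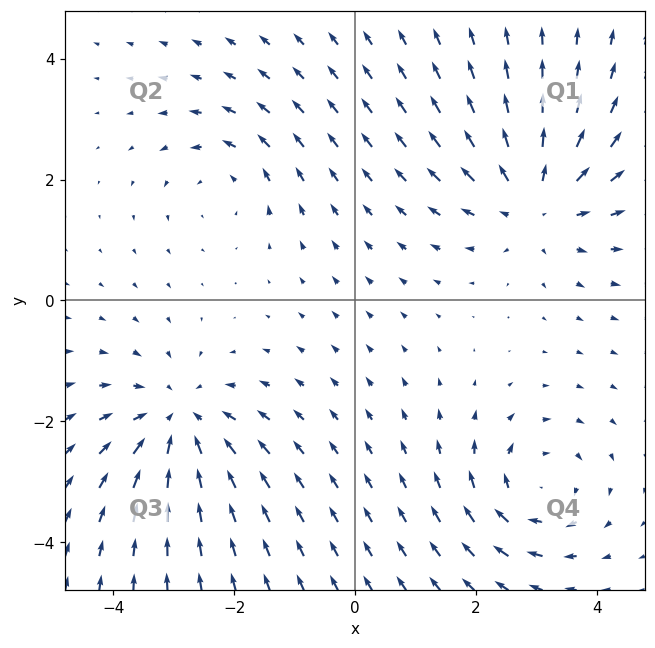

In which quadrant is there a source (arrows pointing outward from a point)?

The source sits at approximately (3.0, 1.7), which lies in quadrant Q1. The divergence there is about +4, positive as expected for a source.

Q1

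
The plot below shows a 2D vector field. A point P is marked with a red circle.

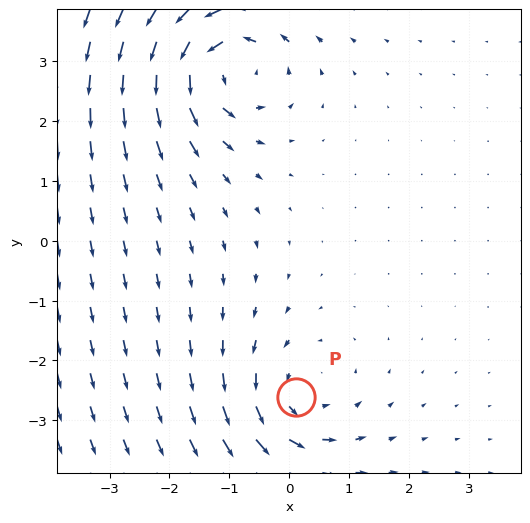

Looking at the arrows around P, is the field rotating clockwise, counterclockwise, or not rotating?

Near P at (0.1, -2.6) the arrows circulate counterclockwise. The curl (z-component) there is about +3; positive curl means counterclockwise rotation.

counterclockwise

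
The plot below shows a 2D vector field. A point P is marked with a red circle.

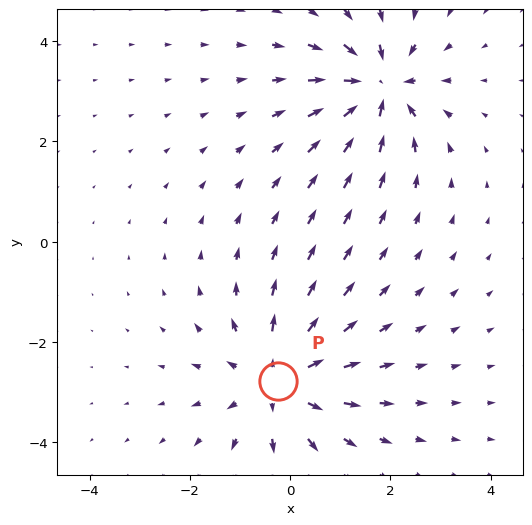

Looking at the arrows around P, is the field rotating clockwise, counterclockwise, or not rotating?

not rotating

Near P at (-0.2, -2.8) the arrows show no circulation. The curl there is ≈0.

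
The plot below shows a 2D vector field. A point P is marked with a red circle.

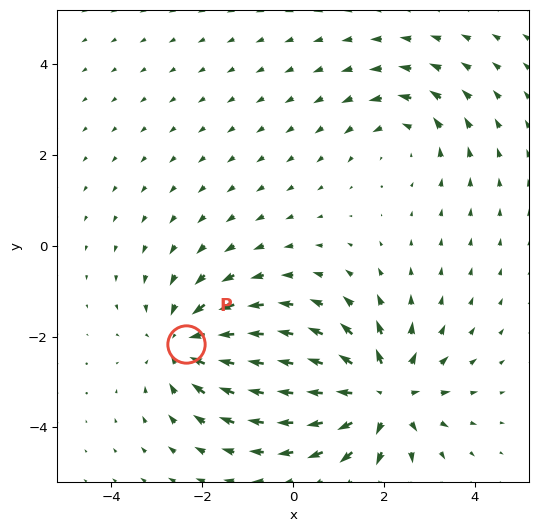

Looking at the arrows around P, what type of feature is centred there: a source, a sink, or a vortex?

At P (-2.4, -2.2) the arrows converge inward. Divergence about -3, curl ≈0 — negative divergence with near-zero curl is a sink.

sink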